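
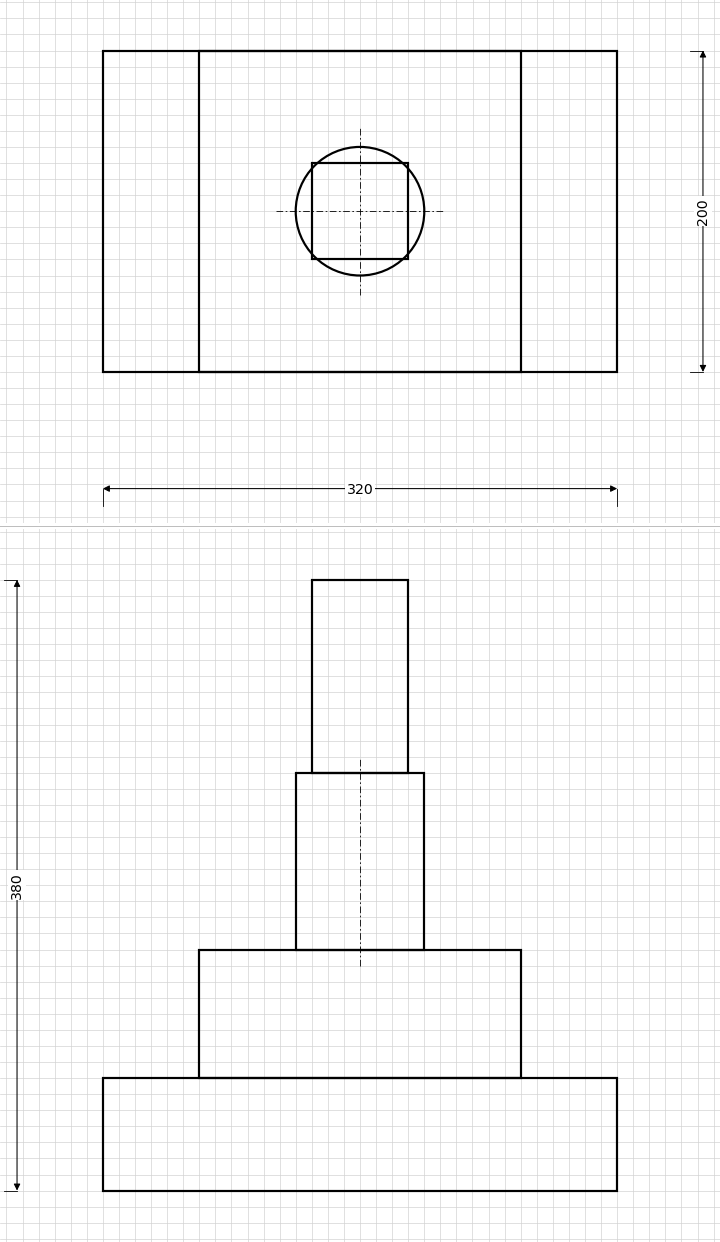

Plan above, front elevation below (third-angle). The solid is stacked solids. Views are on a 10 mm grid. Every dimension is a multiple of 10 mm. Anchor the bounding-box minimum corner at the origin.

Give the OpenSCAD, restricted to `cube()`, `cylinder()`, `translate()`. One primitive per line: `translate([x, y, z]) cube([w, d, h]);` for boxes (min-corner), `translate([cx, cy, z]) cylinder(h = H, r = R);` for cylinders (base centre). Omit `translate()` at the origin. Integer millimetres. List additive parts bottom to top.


cube([320, 200, 70]);
translate([60, 0, 70]) cube([200, 200, 80]);
translate([160, 100, 150]) cylinder(h = 110, r = 40);
translate([130, 70, 260]) cube([60, 60, 120]);


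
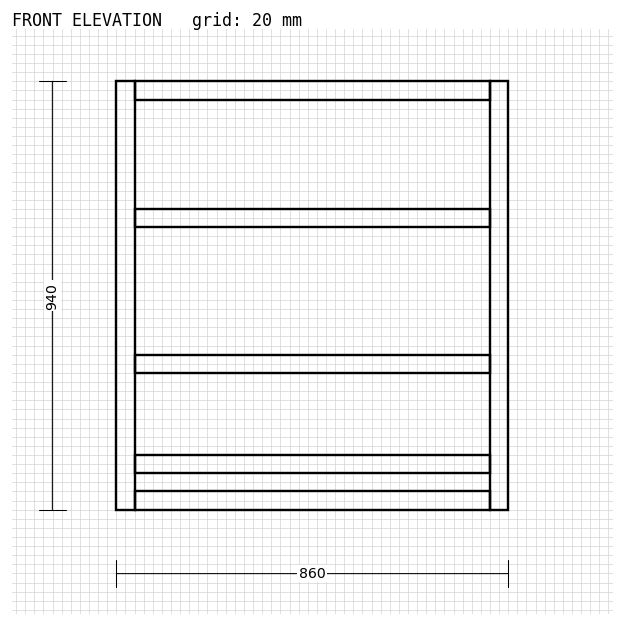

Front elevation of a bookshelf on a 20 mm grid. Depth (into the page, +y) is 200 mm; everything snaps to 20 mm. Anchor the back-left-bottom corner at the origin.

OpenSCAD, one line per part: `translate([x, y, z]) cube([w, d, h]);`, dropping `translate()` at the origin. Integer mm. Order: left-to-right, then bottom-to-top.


cube([40, 200, 940]);
translate([40, 0, 0]) cube([780, 200, 40]);
translate([40, 0, 80]) cube([780, 200, 40]);
translate([40, 0, 300]) cube([780, 200, 40]);
translate([40, 0, 620]) cube([780, 200, 40]);
translate([40, 0, 900]) cube([780, 200, 40]);
translate([820, 0, 0]) cube([40, 200, 940]);


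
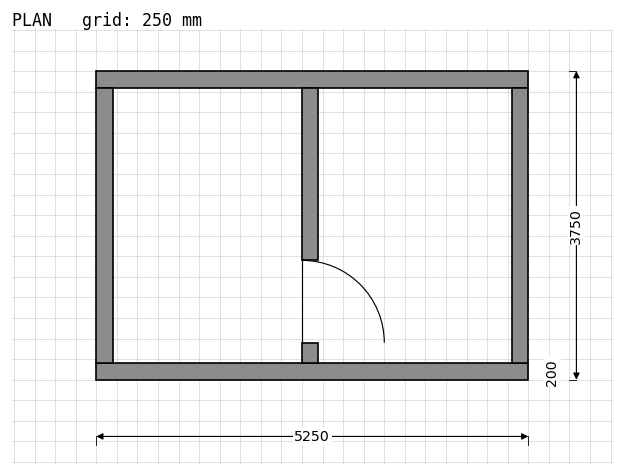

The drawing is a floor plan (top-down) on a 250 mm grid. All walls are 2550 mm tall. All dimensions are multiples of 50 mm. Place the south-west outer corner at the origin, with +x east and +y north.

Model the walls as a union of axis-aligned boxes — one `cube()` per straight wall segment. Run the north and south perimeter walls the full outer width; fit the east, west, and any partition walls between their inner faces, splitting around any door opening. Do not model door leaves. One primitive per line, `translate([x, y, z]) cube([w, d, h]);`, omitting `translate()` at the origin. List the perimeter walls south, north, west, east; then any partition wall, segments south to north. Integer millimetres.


cube([5250, 200, 2550]);
translate([0, 3550, 0]) cube([5250, 200, 2550]);
translate([0, 200, 0]) cube([200, 3350, 2550]);
translate([5050, 200, 0]) cube([200, 3350, 2550]);
translate([2500, 200, 0]) cube([200, 250, 2550]);
translate([2500, 1450, 0]) cube([200, 2100, 2550]);


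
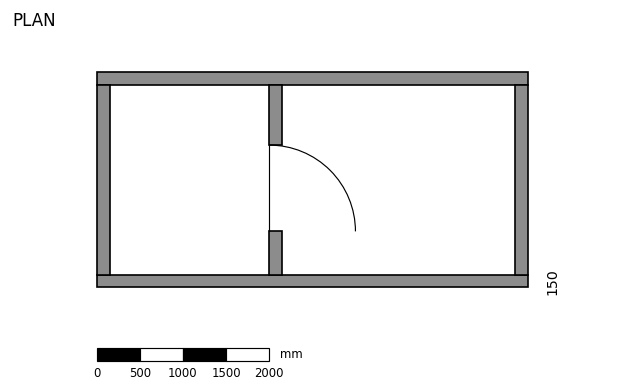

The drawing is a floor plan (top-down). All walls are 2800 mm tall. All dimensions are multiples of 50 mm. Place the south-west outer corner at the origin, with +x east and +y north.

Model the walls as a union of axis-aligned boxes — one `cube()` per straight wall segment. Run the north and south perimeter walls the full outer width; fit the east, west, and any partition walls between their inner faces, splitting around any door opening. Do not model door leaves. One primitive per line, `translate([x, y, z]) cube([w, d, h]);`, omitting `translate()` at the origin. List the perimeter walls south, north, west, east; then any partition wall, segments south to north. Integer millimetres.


cube([5000, 150, 2800]);
translate([0, 2350, 0]) cube([5000, 150, 2800]);
translate([0, 150, 0]) cube([150, 2200, 2800]);
translate([4850, 150, 0]) cube([150, 2200, 2800]);
translate([2000, 150, 0]) cube([150, 500, 2800]);
translate([2000, 1650, 0]) cube([150, 700, 2800]);


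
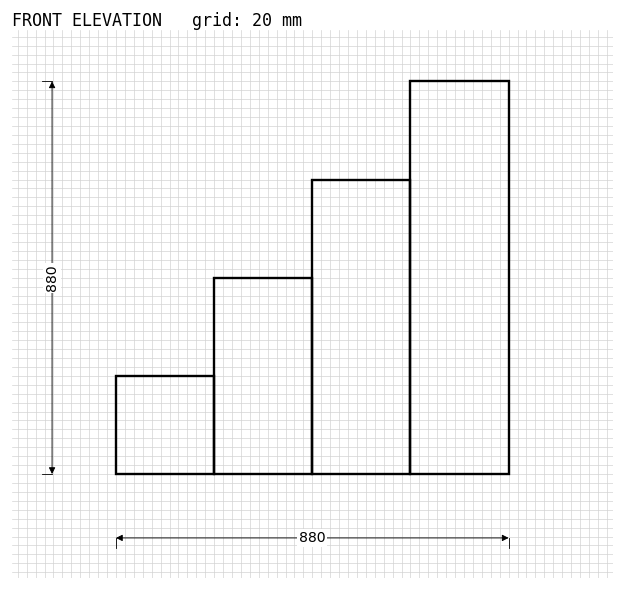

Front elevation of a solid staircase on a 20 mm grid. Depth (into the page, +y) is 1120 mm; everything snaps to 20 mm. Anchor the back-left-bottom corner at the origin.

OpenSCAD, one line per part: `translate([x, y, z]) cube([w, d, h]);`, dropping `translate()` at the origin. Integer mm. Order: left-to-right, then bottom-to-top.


cube([220, 1120, 220]);
translate([220, 0, 0]) cube([220, 1120, 440]);
translate([440, 0, 0]) cube([220, 1120, 660]);
translate([660, 0, 0]) cube([220, 1120, 880]);


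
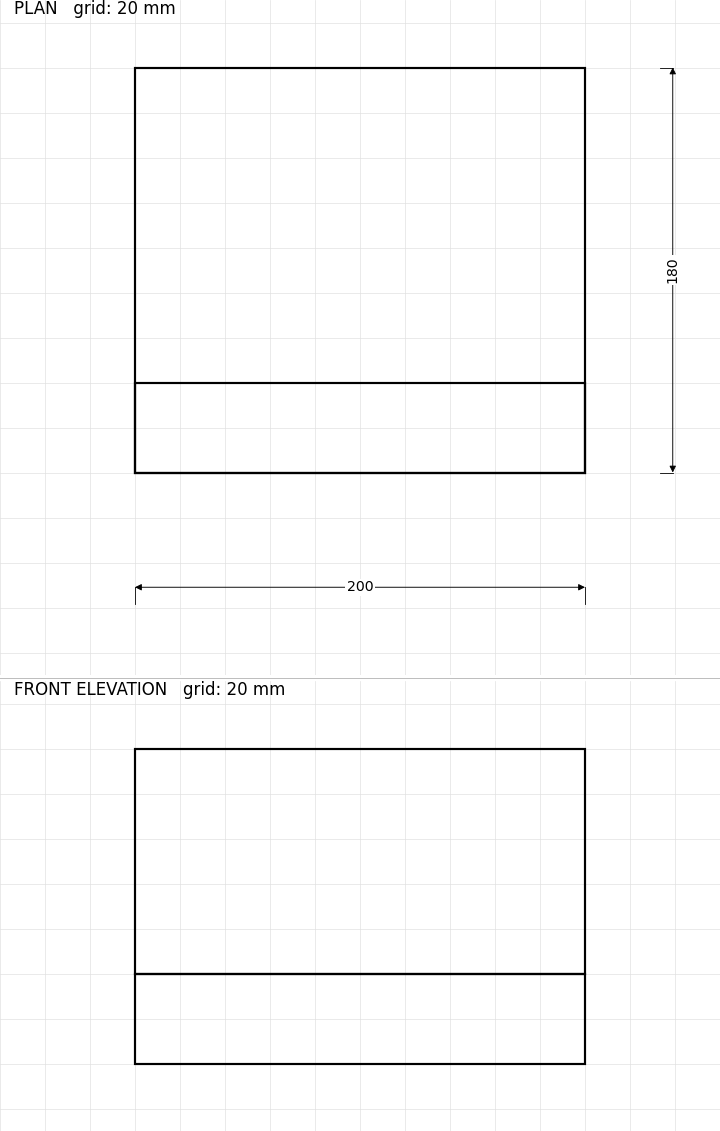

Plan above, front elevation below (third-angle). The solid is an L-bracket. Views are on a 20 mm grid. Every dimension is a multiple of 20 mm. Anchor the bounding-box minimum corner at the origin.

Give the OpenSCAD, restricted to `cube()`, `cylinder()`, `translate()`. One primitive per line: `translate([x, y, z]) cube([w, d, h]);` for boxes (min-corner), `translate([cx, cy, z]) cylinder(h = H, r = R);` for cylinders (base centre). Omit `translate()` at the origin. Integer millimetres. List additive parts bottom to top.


cube([200, 180, 40]);
translate([0, 0, 40]) cube([200, 40, 100]);


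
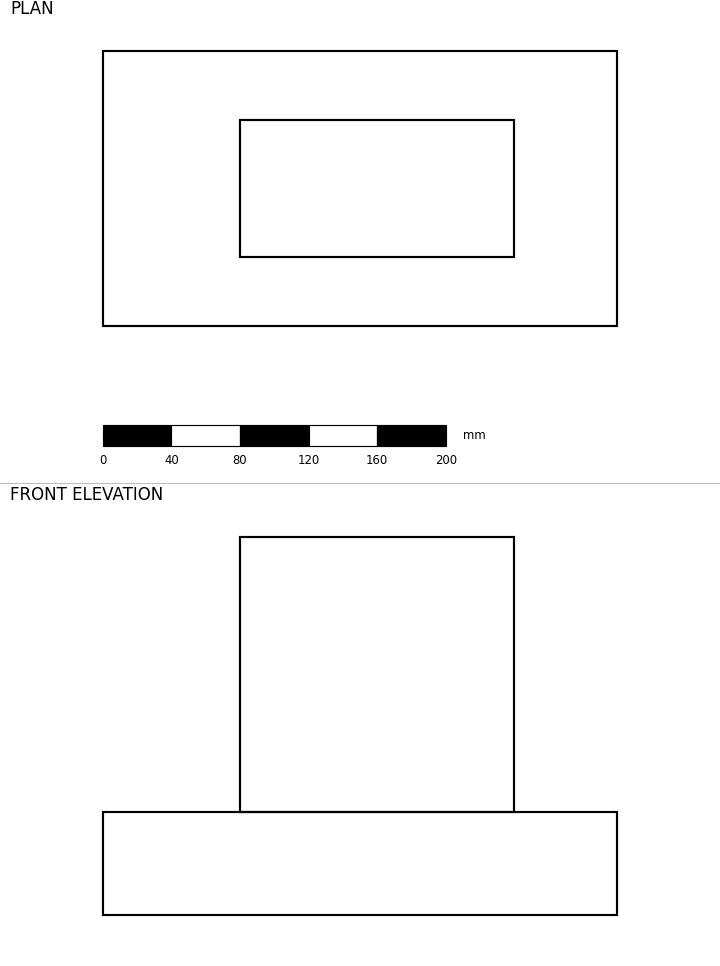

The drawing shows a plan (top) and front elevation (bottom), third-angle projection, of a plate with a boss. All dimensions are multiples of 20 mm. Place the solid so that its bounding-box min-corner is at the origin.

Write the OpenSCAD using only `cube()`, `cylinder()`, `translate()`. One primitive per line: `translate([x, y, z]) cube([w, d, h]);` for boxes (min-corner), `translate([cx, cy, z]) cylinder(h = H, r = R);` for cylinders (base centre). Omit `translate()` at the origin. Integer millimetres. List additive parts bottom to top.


cube([300, 160, 60]);
translate([80, 40, 60]) cube([160, 80, 160]);


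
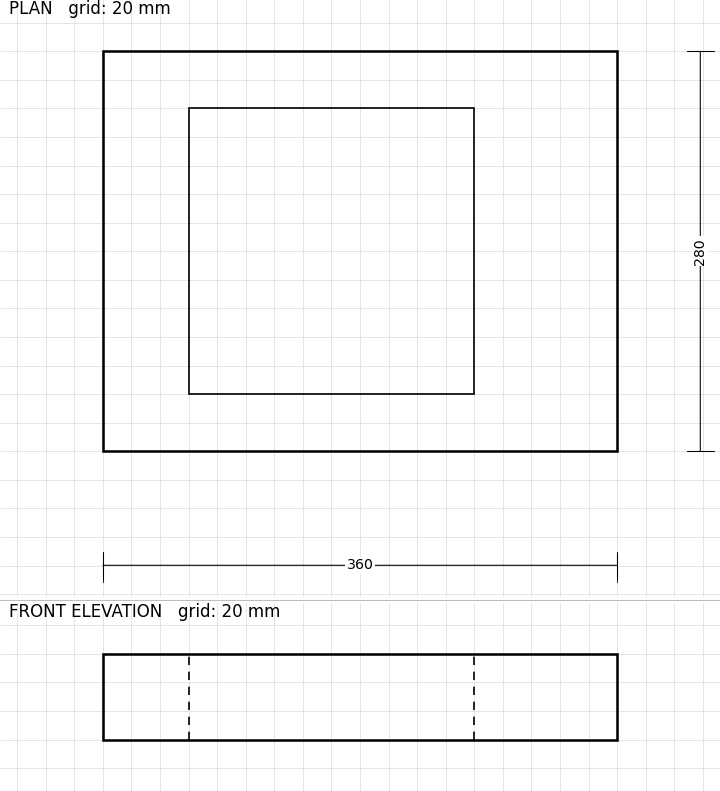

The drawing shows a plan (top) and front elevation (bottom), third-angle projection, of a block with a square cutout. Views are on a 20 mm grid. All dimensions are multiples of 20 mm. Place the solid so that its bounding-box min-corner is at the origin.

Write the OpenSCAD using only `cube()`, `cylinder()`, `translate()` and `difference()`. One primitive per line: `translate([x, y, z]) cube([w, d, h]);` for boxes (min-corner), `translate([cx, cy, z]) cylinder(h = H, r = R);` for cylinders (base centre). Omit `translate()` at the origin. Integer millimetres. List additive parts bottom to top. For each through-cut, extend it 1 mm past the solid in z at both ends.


difference() {
  cube([360, 280, 60]);
  translate([60, 40, -1]) cube([200, 200, 62]);
}


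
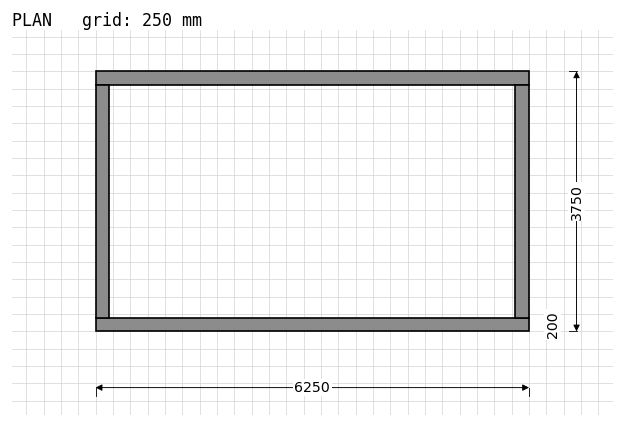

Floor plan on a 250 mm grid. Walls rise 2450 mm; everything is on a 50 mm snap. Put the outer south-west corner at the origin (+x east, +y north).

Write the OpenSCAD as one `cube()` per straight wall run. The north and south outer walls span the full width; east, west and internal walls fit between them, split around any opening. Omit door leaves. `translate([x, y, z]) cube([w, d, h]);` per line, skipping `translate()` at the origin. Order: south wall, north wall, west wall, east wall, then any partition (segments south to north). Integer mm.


cube([6250, 200, 2450]);
translate([0, 3550, 0]) cube([6250, 200, 2450]);
translate([0, 200, 0]) cube([200, 3350, 2450]);
translate([6050, 200, 0]) cube([200, 3350, 2450]);


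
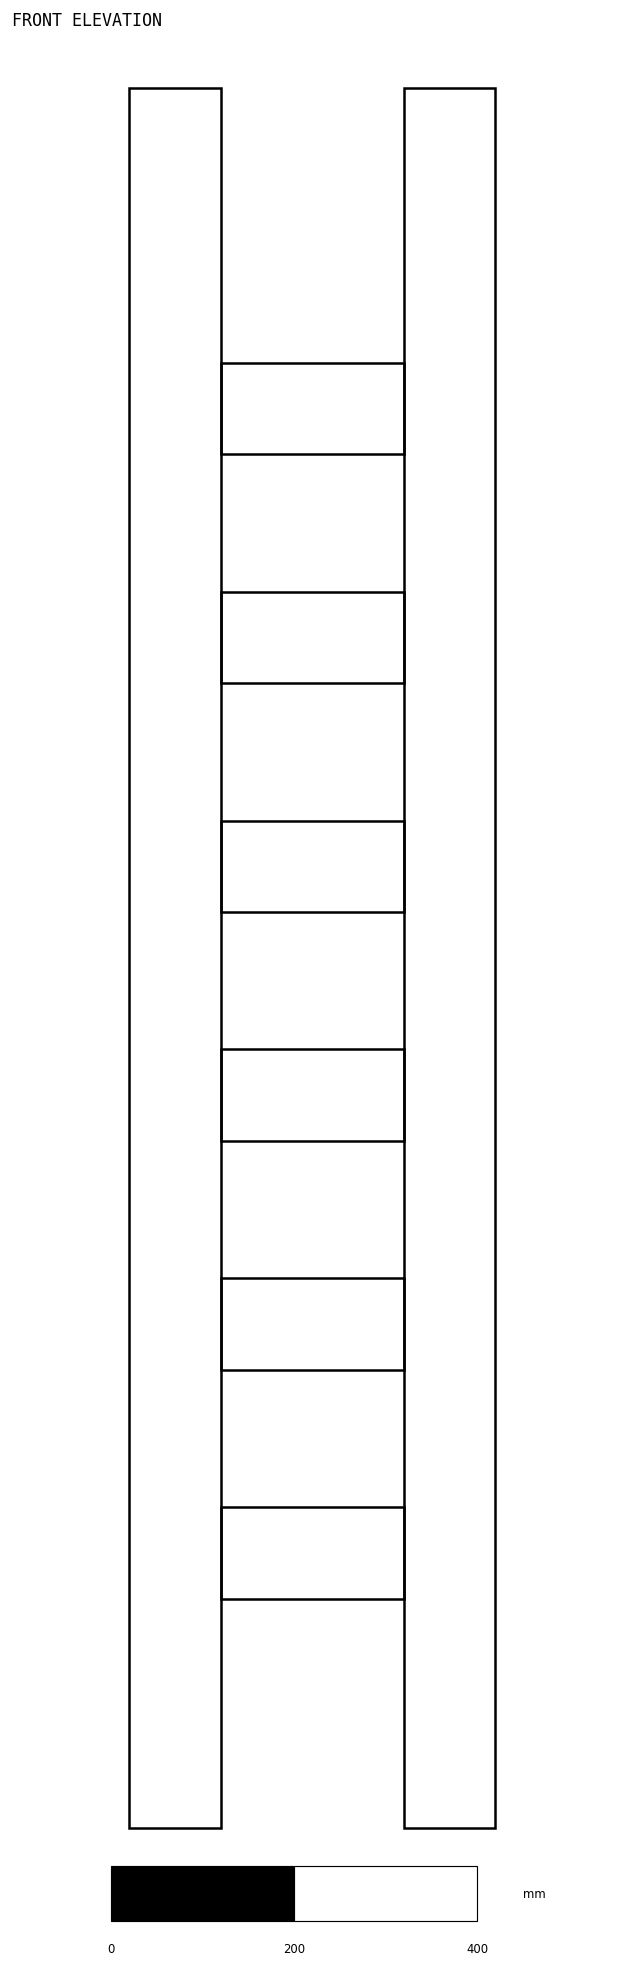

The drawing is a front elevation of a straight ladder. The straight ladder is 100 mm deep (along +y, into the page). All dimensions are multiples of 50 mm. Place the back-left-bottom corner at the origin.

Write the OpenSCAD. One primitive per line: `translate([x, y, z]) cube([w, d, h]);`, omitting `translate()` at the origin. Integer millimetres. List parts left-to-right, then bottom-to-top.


cube([100, 100, 1900]);
translate([100, 0, 250]) cube([200, 100, 100]);
translate([100, 0, 500]) cube([200, 100, 100]);
translate([100, 0, 750]) cube([200, 100, 100]);
translate([100, 0, 1000]) cube([200, 100, 100]);
translate([100, 0, 1250]) cube([200, 100, 100]);
translate([100, 0, 1500]) cube([200, 100, 100]);
translate([300, 0, 0]) cube([100, 100, 1900]);


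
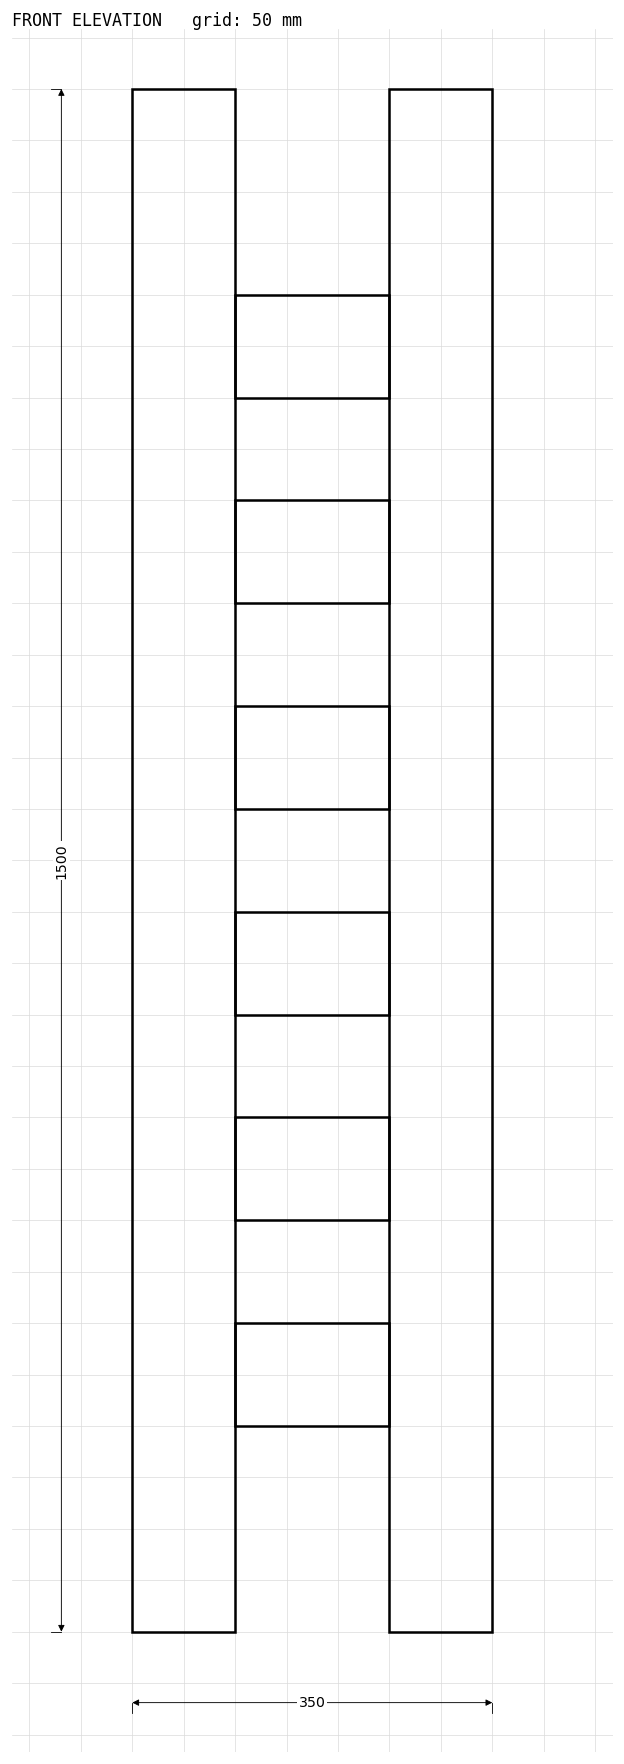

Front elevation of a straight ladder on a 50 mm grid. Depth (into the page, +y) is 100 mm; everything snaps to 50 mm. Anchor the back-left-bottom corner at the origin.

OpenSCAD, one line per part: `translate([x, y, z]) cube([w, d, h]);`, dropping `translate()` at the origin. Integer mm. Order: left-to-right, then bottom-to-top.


cube([100, 100, 1500]);
translate([100, 0, 200]) cube([150, 100, 100]);
translate([100, 0, 400]) cube([150, 100, 100]);
translate([100, 0, 600]) cube([150, 100, 100]);
translate([100, 0, 800]) cube([150, 100, 100]);
translate([100, 0, 1000]) cube([150, 100, 100]);
translate([100, 0, 1200]) cube([150, 100, 100]);
translate([250, 0, 0]) cube([100, 100, 1500]);


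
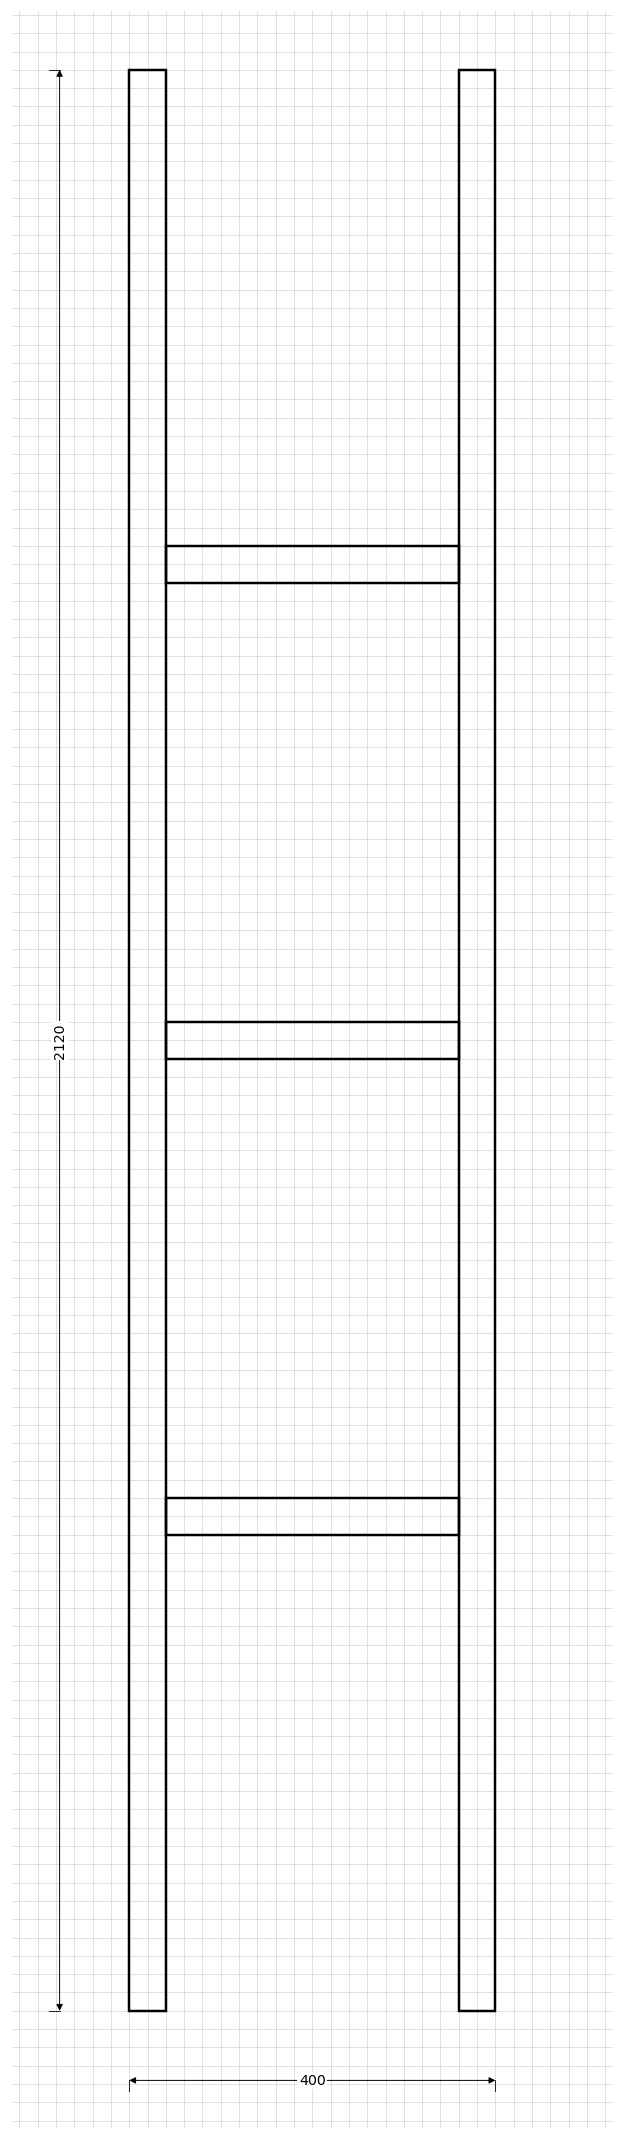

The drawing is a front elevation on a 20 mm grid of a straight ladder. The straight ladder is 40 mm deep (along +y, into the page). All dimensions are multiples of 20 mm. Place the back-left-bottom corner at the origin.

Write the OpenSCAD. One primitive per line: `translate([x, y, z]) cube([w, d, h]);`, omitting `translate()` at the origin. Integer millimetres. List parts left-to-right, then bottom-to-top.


cube([40, 40, 2120]);
translate([40, 0, 520]) cube([320, 40, 40]);
translate([40, 0, 1040]) cube([320, 40, 40]);
translate([40, 0, 1560]) cube([320, 40, 40]);
translate([360, 0, 0]) cube([40, 40, 2120]);


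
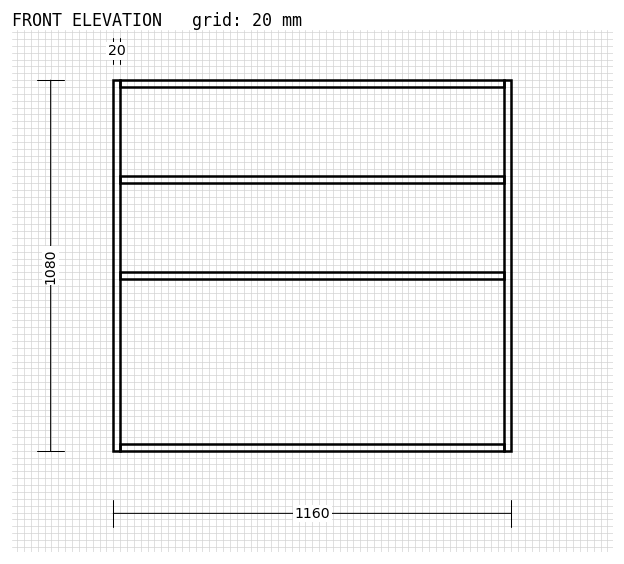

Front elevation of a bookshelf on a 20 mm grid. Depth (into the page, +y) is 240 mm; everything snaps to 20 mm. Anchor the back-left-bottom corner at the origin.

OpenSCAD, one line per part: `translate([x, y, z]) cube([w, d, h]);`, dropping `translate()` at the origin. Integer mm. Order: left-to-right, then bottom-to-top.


cube([20, 240, 1080]);
translate([20, 0, 0]) cube([1120, 240, 20]);
translate([20, 0, 500]) cube([1120, 240, 20]);
translate([20, 0, 780]) cube([1120, 240, 20]);
translate([20, 0, 1060]) cube([1120, 240, 20]);
translate([1140, 0, 0]) cube([20, 240, 1080]);


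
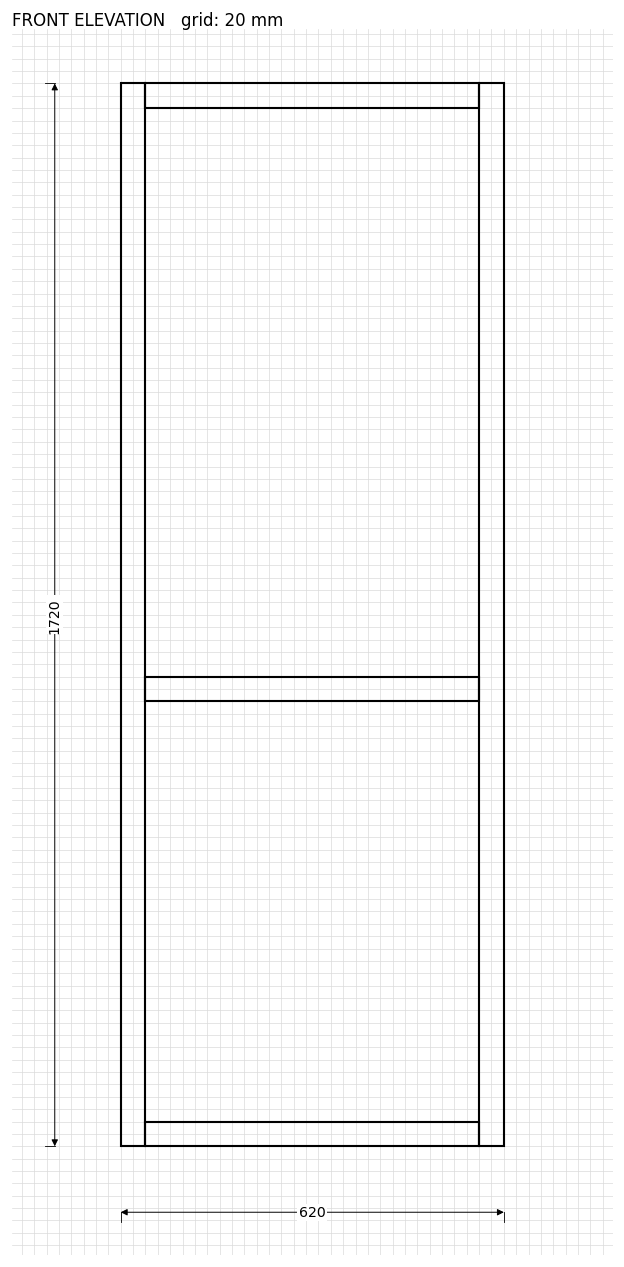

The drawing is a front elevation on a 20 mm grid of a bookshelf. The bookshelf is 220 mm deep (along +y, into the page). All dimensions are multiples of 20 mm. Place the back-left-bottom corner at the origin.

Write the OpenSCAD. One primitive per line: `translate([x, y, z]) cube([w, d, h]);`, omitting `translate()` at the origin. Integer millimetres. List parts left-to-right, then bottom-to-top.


cube([40, 220, 1720]);
translate([40, 0, 0]) cube([540, 220, 40]);
translate([40, 0, 720]) cube([540, 220, 40]);
translate([40, 0, 1680]) cube([540, 220, 40]);
translate([580, 0, 0]) cube([40, 220, 1720]);


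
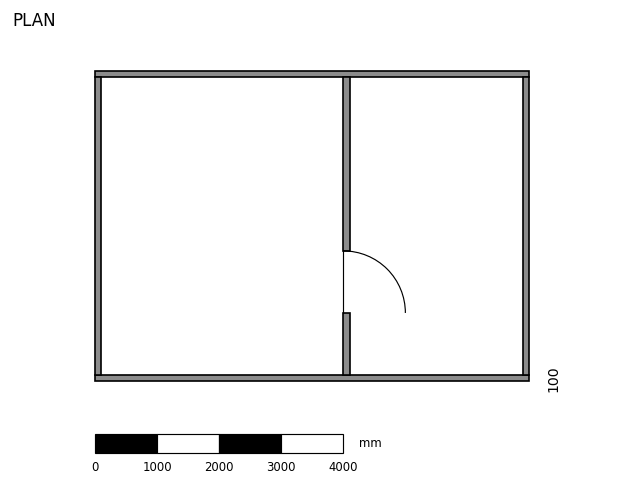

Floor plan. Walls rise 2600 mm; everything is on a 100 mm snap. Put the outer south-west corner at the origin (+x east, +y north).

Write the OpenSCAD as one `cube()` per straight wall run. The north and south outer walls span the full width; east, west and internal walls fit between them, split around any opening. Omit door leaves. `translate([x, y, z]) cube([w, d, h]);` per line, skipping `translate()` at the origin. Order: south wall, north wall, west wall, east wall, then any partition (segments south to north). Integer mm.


cube([7000, 100, 2600]);
translate([0, 4900, 0]) cube([7000, 100, 2600]);
translate([0, 100, 0]) cube([100, 4800, 2600]);
translate([6900, 100, 0]) cube([100, 4800, 2600]);
translate([4000, 100, 0]) cube([100, 1000, 2600]);
translate([4000, 2100, 0]) cube([100, 2800, 2600]);


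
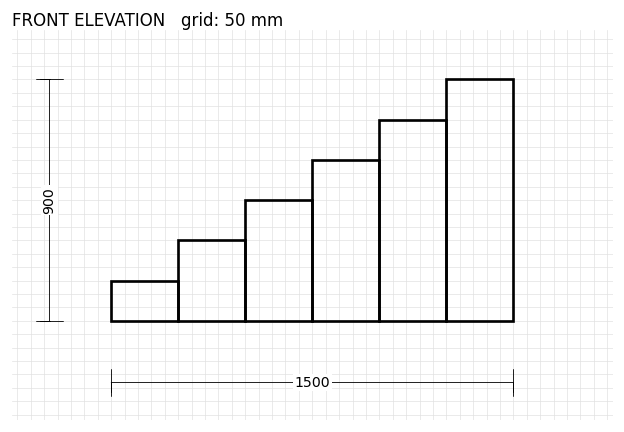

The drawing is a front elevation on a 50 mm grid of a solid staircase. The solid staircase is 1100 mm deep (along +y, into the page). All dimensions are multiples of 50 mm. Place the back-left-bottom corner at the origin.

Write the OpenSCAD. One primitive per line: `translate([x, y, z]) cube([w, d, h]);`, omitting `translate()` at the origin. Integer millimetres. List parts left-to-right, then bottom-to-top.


cube([250, 1100, 150]);
translate([250, 0, 0]) cube([250, 1100, 300]);
translate([500, 0, 0]) cube([250, 1100, 450]);
translate([750, 0, 0]) cube([250, 1100, 600]);
translate([1000, 0, 0]) cube([250, 1100, 750]);
translate([1250, 0, 0]) cube([250, 1100, 900]);


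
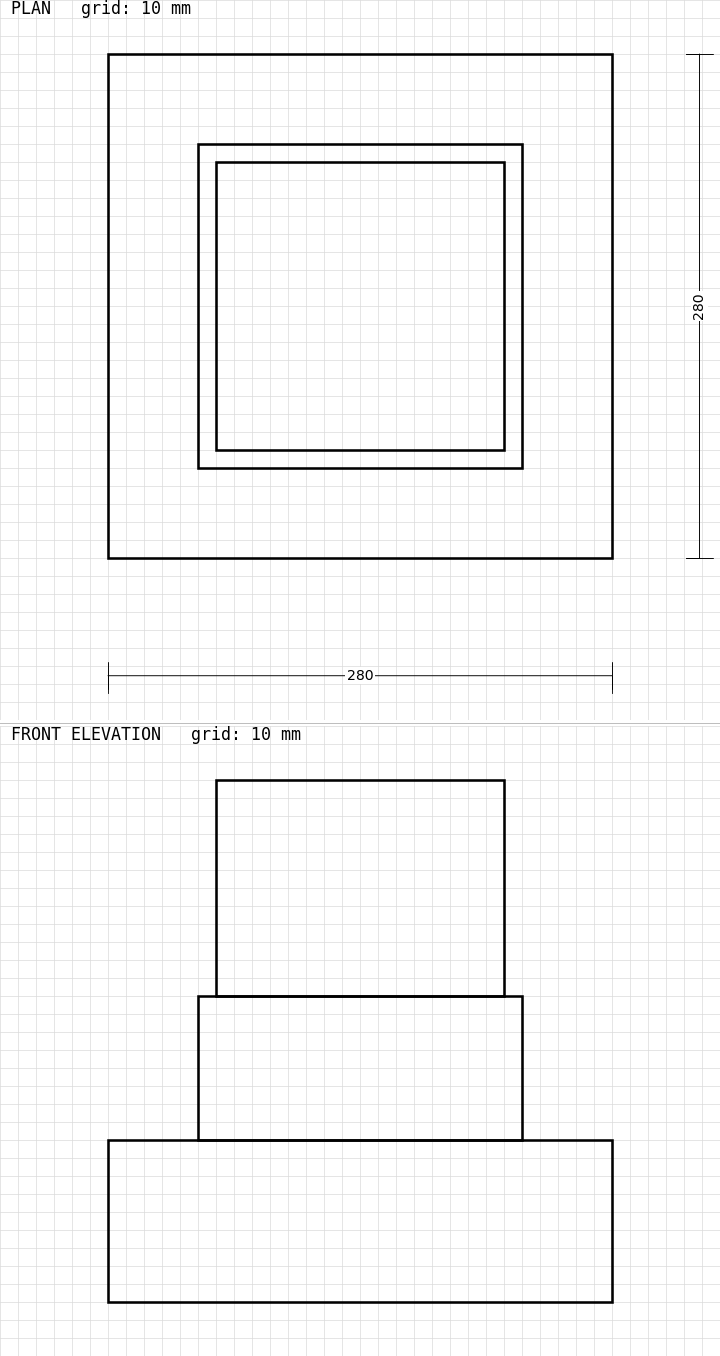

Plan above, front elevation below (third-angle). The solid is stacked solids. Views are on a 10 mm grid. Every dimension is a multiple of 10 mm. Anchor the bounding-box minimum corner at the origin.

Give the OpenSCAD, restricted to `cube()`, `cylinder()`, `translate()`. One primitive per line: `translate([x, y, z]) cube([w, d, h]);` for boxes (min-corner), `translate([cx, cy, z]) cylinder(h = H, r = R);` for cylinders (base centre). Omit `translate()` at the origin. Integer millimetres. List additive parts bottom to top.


cube([280, 280, 90]);
translate([50, 50, 90]) cube([180, 180, 80]);
translate([60, 60, 170]) cube([160, 160, 120]);


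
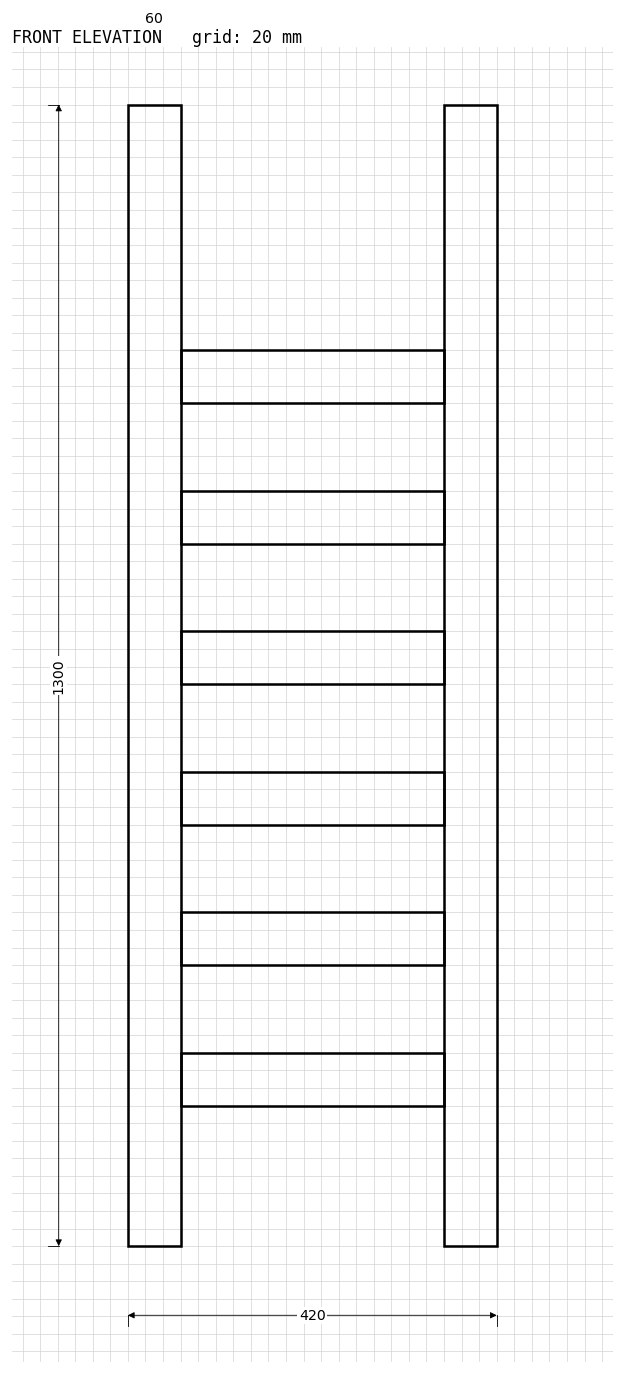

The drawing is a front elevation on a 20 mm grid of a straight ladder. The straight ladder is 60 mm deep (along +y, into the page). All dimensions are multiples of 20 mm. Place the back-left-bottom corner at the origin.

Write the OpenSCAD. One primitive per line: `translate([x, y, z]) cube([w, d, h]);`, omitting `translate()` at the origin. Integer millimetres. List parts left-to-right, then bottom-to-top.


cube([60, 60, 1300]);
translate([60, 0, 160]) cube([300, 60, 60]);
translate([60, 0, 320]) cube([300, 60, 60]);
translate([60, 0, 480]) cube([300, 60, 60]);
translate([60, 0, 640]) cube([300, 60, 60]);
translate([60, 0, 800]) cube([300, 60, 60]);
translate([60, 0, 960]) cube([300, 60, 60]);
translate([360, 0, 0]) cube([60, 60, 1300]);


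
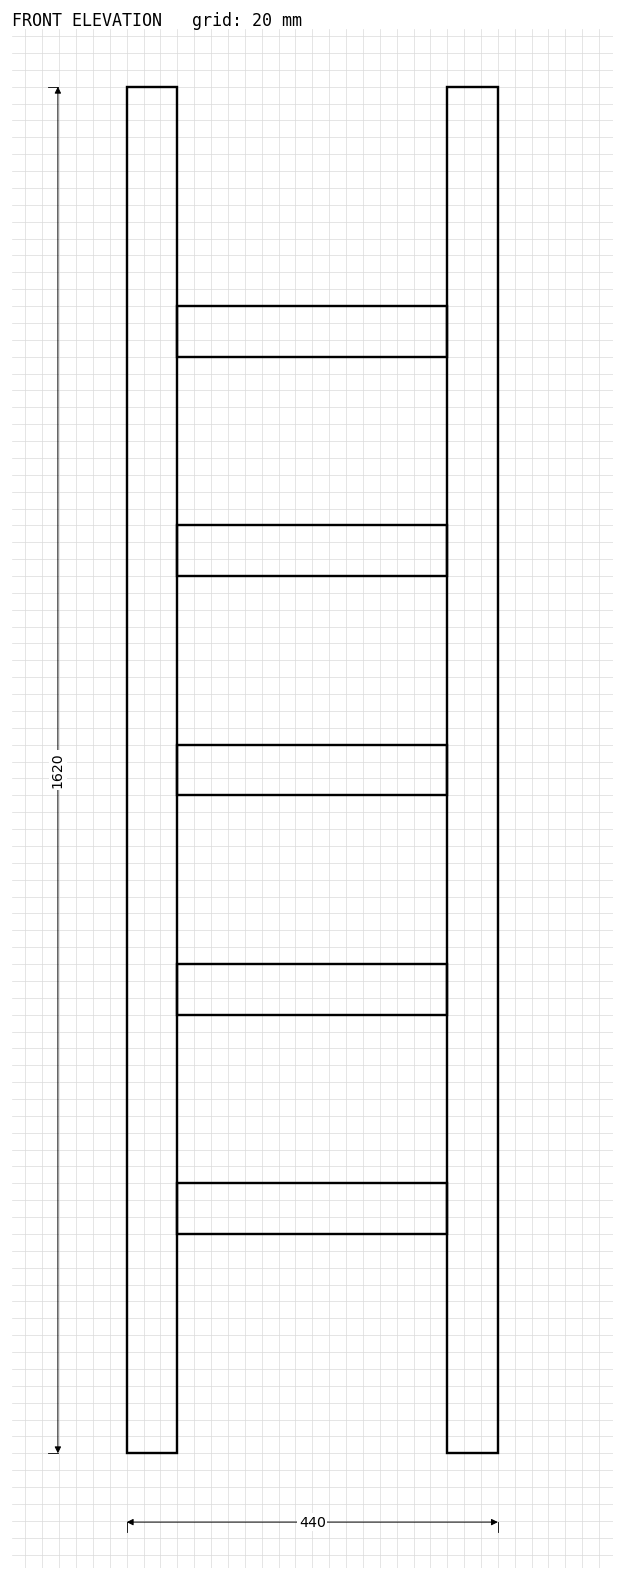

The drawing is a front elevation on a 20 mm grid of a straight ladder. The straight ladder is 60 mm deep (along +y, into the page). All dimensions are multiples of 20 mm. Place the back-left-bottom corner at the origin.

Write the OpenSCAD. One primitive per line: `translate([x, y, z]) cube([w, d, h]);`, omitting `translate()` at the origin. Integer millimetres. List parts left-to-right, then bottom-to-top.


cube([60, 60, 1620]);
translate([60, 0, 260]) cube([320, 60, 60]);
translate([60, 0, 520]) cube([320, 60, 60]);
translate([60, 0, 780]) cube([320, 60, 60]);
translate([60, 0, 1040]) cube([320, 60, 60]);
translate([60, 0, 1300]) cube([320, 60, 60]);
translate([380, 0, 0]) cube([60, 60, 1620]);


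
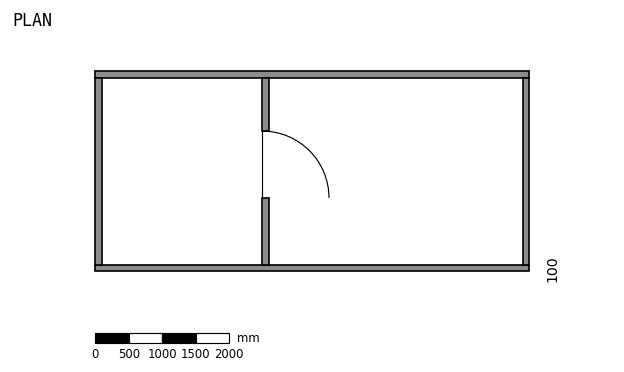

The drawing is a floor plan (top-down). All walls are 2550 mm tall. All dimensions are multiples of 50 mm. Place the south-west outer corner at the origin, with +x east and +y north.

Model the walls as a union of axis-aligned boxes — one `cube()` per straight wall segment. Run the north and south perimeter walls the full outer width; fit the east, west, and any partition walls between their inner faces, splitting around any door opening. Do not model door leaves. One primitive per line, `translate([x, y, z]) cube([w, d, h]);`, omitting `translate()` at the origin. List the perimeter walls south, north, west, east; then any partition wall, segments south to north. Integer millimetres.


cube([6500, 100, 2550]);
translate([0, 2900, 0]) cube([6500, 100, 2550]);
translate([0, 100, 0]) cube([100, 2800, 2550]);
translate([6400, 100, 0]) cube([100, 2800, 2550]);
translate([2500, 100, 0]) cube([100, 1000, 2550]);
translate([2500, 2100, 0]) cube([100, 800, 2550]);


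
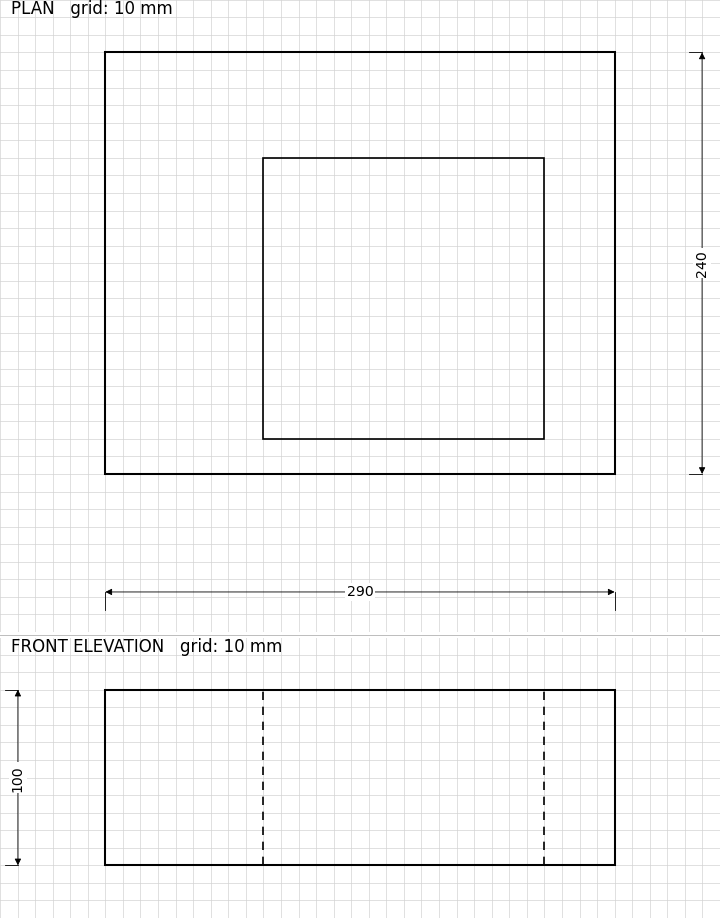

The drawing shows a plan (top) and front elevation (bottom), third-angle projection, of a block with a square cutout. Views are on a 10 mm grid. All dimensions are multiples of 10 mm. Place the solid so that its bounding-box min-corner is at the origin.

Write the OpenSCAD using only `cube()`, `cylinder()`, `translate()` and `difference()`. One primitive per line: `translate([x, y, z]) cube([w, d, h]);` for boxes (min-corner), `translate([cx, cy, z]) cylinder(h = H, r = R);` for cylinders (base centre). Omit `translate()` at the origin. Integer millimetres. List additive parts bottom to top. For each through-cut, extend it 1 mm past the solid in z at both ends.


difference() {
  cube([290, 240, 100]);
  translate([90, 20, -1]) cube([160, 160, 102]);
}


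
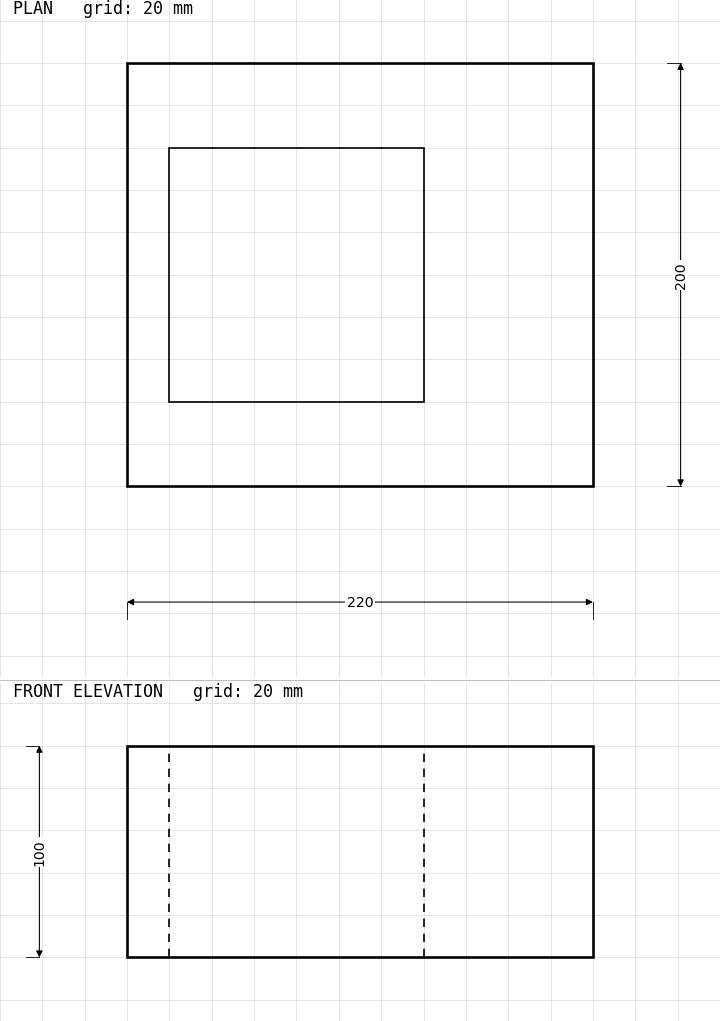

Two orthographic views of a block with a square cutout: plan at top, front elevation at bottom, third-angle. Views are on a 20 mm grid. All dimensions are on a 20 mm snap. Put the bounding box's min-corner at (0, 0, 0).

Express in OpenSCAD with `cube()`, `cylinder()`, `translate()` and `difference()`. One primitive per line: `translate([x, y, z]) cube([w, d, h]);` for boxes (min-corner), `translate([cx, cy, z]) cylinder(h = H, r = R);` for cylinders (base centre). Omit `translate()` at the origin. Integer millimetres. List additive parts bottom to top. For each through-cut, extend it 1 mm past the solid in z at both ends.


difference() {
  cube([220, 200, 100]);
  translate([20, 40, -1]) cube([120, 120, 102]);
}


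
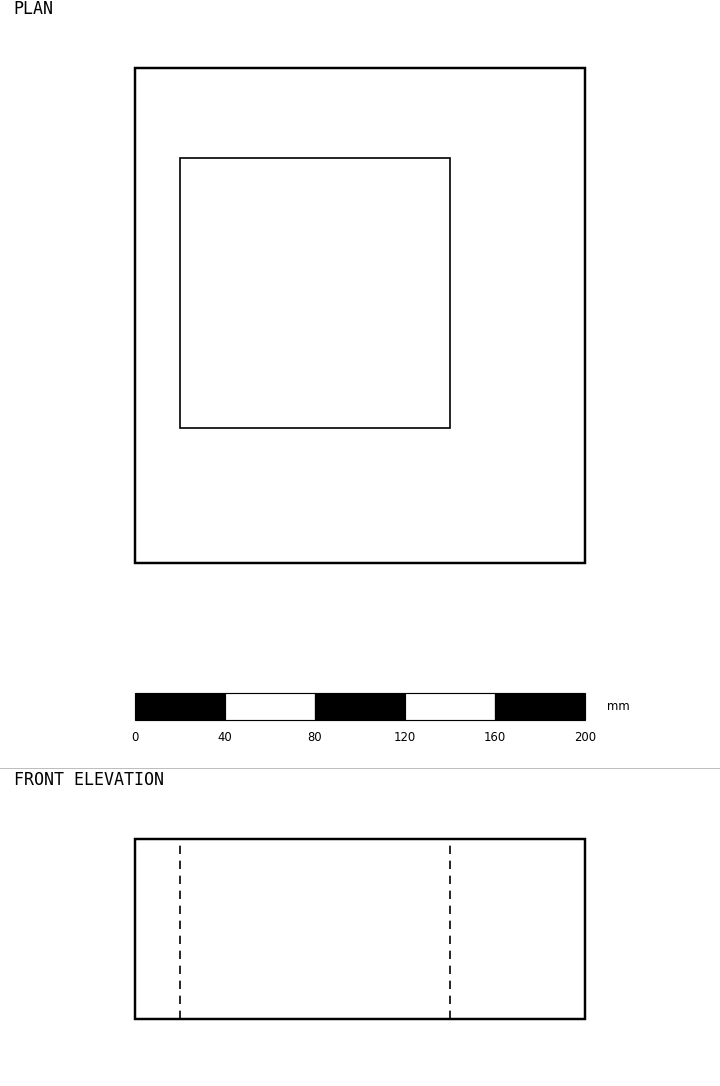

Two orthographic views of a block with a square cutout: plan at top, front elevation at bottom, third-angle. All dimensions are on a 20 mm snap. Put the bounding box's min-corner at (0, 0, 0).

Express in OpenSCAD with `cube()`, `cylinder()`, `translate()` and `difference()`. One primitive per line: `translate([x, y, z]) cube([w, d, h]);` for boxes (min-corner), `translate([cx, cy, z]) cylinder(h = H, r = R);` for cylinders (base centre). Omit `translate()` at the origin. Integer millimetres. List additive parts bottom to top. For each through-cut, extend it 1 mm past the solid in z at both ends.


difference() {
  cube([200, 220, 80]);
  translate([20, 60, -1]) cube([120, 120, 82]);
}


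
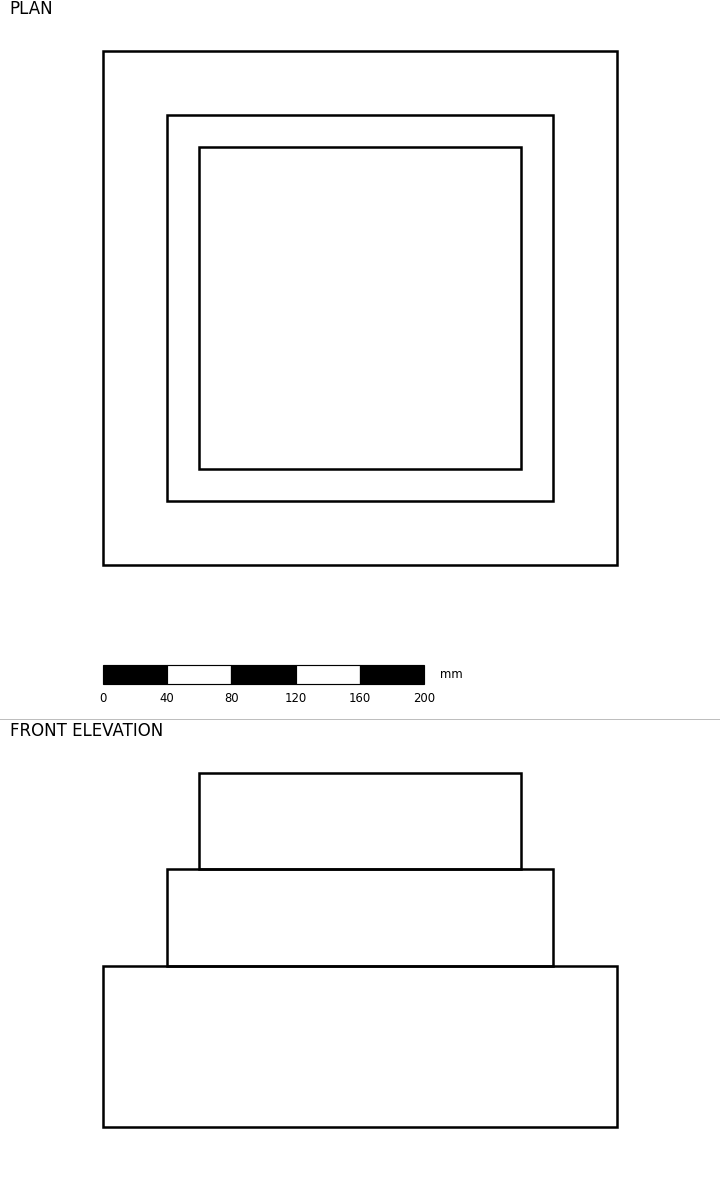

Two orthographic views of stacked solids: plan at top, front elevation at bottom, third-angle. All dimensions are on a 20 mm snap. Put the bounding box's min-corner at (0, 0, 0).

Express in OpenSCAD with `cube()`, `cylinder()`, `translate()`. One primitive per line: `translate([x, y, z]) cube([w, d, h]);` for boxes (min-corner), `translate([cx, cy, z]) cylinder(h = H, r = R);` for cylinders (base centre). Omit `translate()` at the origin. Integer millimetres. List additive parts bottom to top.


cube([320, 320, 100]);
translate([40, 40, 100]) cube([240, 240, 60]);
translate([60, 60, 160]) cube([200, 200, 60]);


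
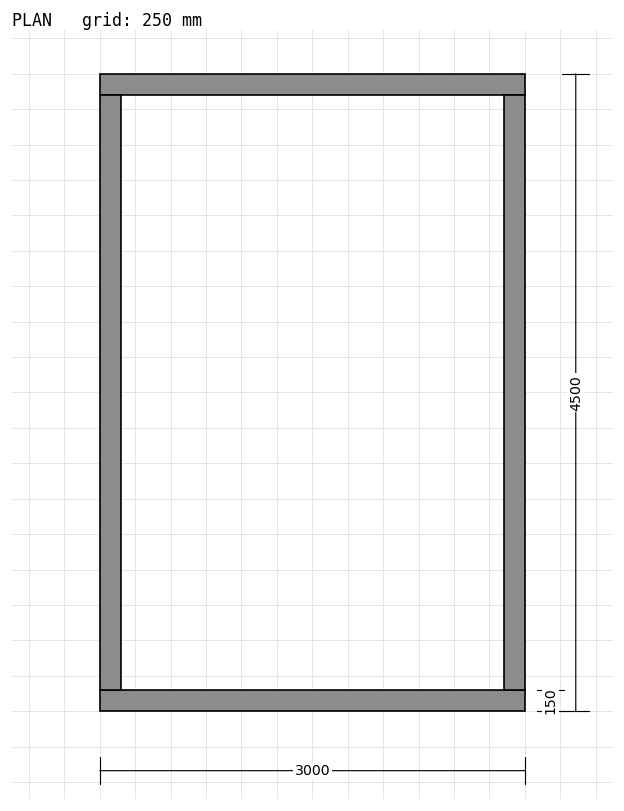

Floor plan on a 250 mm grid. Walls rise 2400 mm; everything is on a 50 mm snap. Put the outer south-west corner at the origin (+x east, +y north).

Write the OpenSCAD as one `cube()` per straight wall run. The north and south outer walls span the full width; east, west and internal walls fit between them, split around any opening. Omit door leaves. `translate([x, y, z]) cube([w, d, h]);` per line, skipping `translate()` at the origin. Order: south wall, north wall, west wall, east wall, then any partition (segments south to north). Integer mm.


cube([3000, 150, 2400]);
translate([0, 4350, 0]) cube([3000, 150, 2400]);
translate([0, 150, 0]) cube([150, 4200, 2400]);
translate([2850, 150, 0]) cube([150, 4200, 2400]);


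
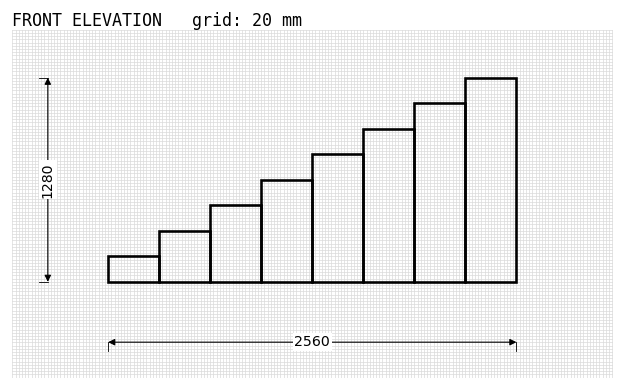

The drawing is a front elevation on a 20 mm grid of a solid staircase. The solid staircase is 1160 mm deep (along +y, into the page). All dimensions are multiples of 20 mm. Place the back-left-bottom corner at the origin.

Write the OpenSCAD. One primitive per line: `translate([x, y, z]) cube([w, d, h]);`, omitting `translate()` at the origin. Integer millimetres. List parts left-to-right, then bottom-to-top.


cube([320, 1160, 160]);
translate([320, 0, 0]) cube([320, 1160, 320]);
translate([640, 0, 0]) cube([320, 1160, 480]);
translate([960, 0, 0]) cube([320, 1160, 640]);
translate([1280, 0, 0]) cube([320, 1160, 800]);
translate([1600, 0, 0]) cube([320, 1160, 960]);
translate([1920, 0, 0]) cube([320, 1160, 1120]);
translate([2240, 0, 0]) cube([320, 1160, 1280]);


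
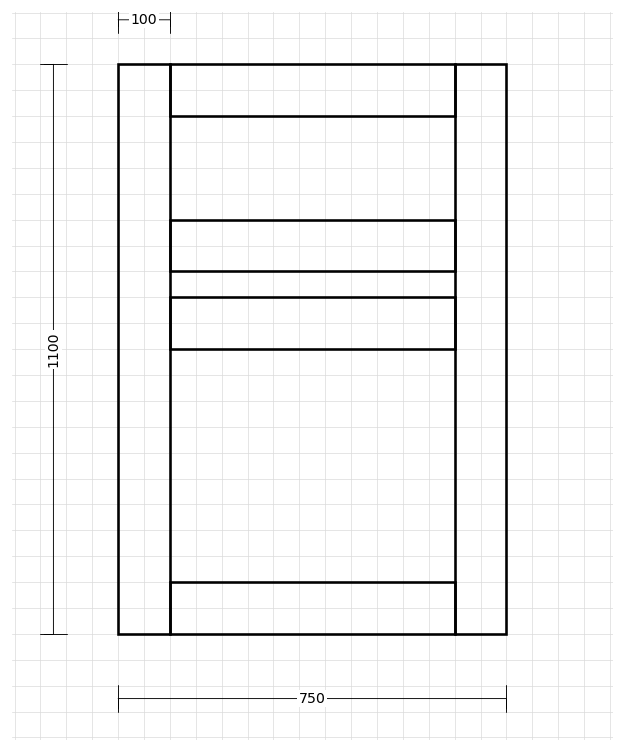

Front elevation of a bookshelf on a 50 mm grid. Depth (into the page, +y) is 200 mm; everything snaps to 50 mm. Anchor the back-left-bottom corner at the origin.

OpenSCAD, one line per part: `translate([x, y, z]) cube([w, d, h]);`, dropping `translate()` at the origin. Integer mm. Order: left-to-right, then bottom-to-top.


cube([100, 200, 1100]);
translate([100, 0, 0]) cube([550, 200, 100]);
translate([100, 0, 550]) cube([550, 200, 100]);
translate([100, 0, 700]) cube([550, 200, 100]);
translate([100, 0, 1000]) cube([550, 200, 100]);
translate([650, 0, 0]) cube([100, 200, 1100]);


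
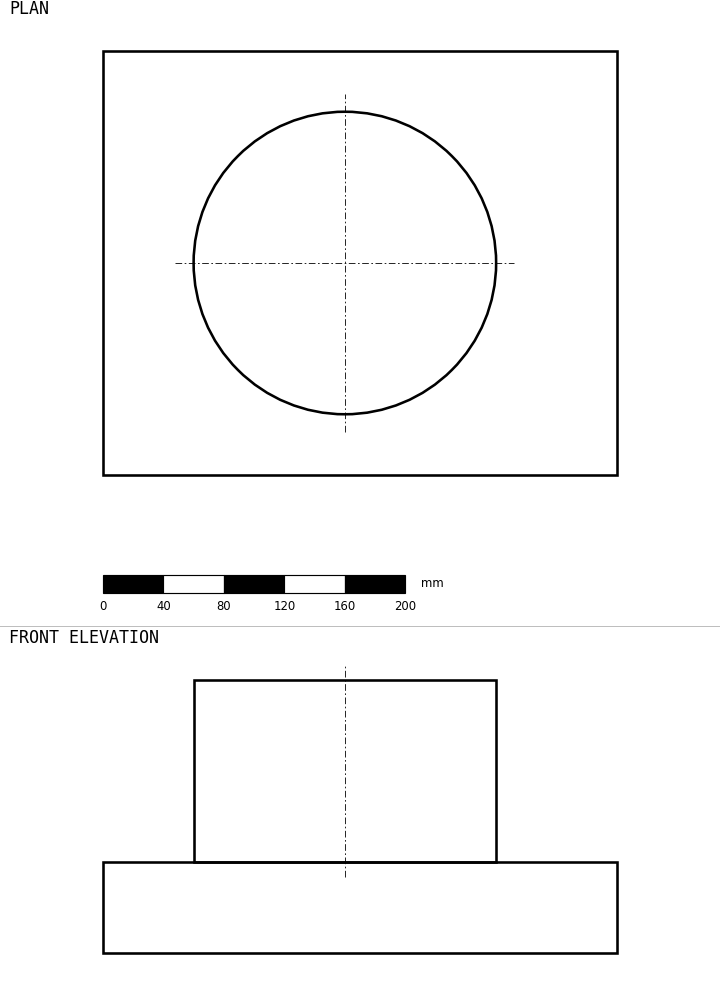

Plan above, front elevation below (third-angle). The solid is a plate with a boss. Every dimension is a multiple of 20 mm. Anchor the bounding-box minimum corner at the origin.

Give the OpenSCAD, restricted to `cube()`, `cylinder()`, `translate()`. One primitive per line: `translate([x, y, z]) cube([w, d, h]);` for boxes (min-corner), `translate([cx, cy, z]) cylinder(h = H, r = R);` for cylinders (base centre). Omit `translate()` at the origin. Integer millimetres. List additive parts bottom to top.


cube([340, 280, 60]);
translate([160, 140, 60]) cylinder(h = 120, r = 100);


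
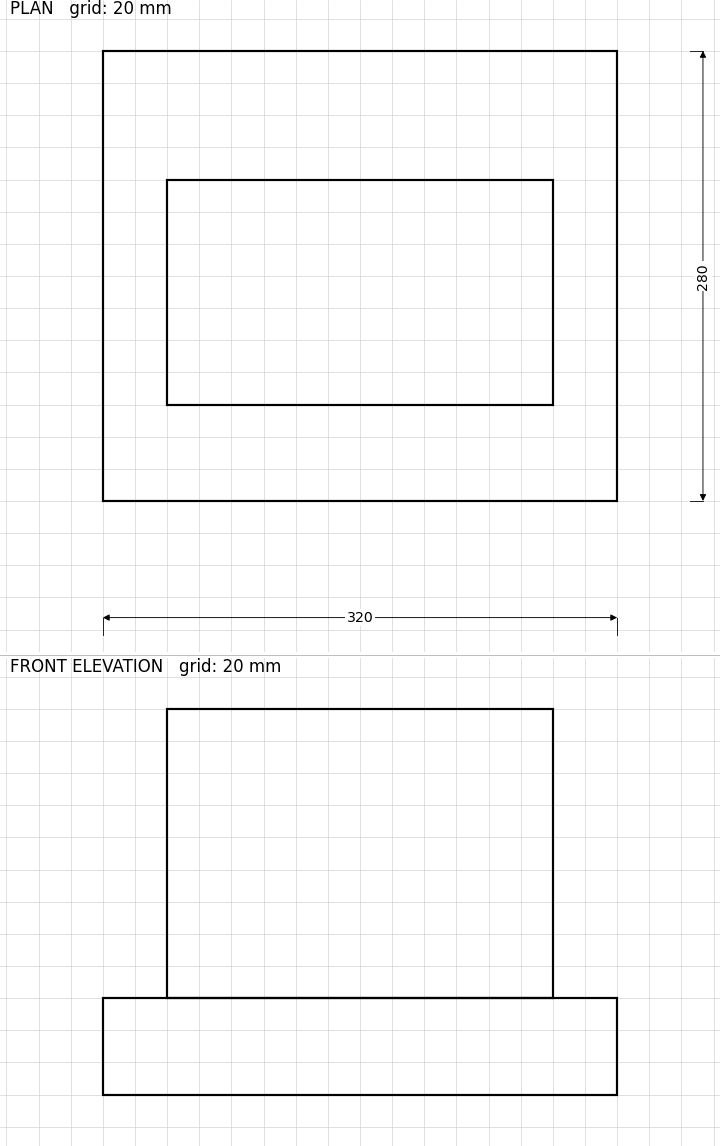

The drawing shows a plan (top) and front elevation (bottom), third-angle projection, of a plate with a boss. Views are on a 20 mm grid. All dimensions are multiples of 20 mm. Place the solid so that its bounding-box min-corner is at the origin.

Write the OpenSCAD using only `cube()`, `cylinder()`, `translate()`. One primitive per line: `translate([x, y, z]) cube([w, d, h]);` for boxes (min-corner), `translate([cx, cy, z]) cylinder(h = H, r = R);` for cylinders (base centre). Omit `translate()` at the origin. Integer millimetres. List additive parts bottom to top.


cube([320, 280, 60]);
translate([40, 60, 60]) cube([240, 140, 180]);


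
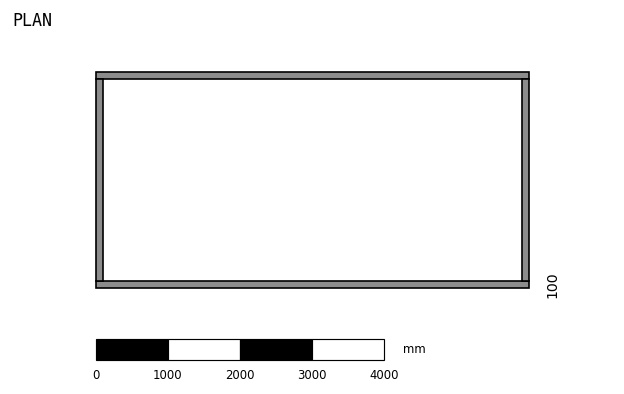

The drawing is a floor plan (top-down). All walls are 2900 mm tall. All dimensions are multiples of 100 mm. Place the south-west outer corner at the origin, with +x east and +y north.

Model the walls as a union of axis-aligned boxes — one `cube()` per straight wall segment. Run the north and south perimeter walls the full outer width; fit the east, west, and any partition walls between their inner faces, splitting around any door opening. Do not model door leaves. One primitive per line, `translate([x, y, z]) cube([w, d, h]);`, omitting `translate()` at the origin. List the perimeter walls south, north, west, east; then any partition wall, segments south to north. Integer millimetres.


cube([6000, 100, 2900]);
translate([0, 2900, 0]) cube([6000, 100, 2900]);
translate([0, 100, 0]) cube([100, 2800, 2900]);
translate([5900, 100, 0]) cube([100, 2800, 2900]);


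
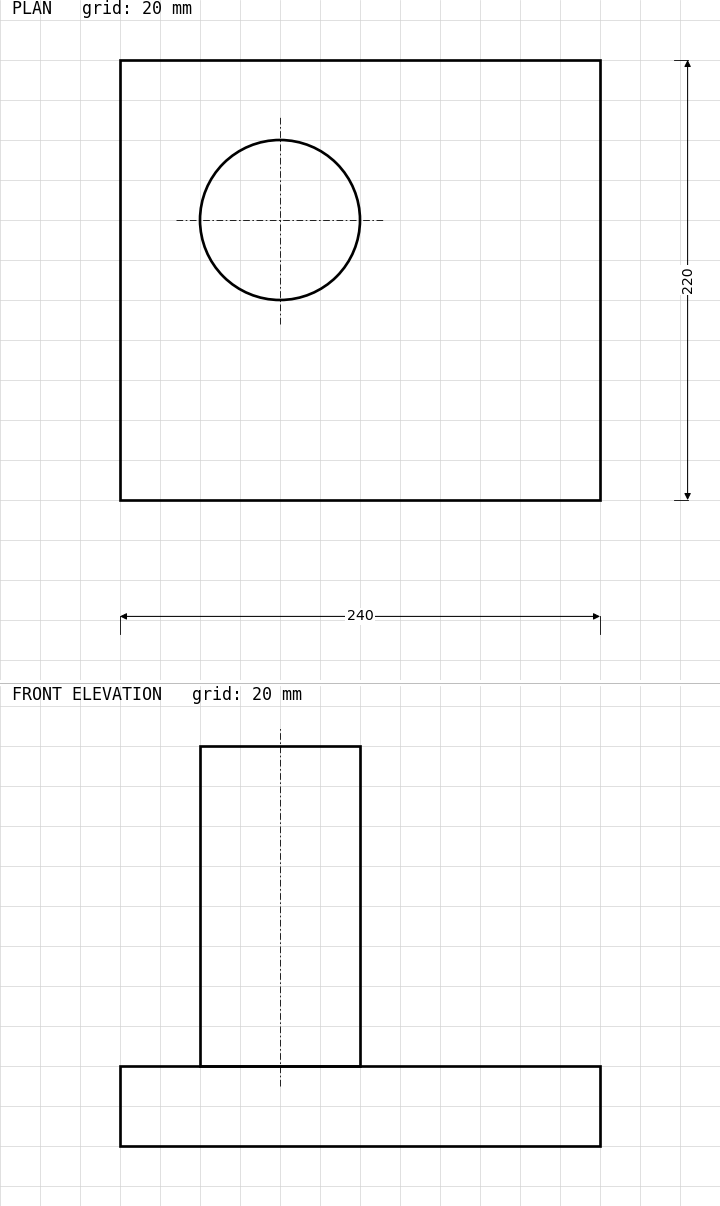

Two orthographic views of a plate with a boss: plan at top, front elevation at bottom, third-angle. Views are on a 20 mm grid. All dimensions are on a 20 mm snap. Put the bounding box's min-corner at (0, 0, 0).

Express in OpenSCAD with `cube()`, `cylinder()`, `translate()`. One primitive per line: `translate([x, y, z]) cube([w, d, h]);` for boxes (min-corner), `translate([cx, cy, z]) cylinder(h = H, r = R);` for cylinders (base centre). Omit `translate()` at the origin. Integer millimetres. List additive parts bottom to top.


cube([240, 220, 40]);
translate([80, 140, 40]) cylinder(h = 160, r = 40);


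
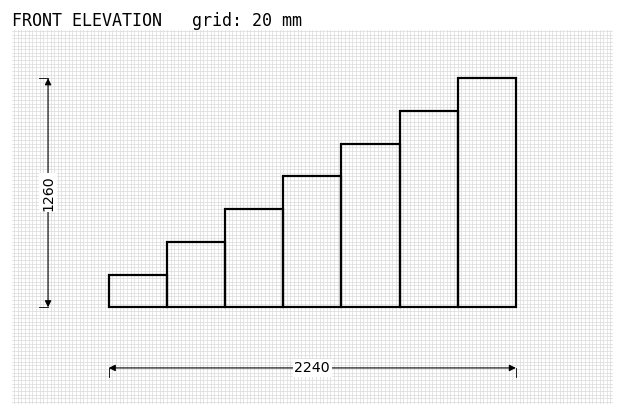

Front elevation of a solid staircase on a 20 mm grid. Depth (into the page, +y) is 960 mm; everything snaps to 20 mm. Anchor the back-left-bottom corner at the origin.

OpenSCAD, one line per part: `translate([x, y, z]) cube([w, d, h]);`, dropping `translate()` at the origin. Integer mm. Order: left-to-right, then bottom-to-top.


cube([320, 960, 180]);
translate([320, 0, 0]) cube([320, 960, 360]);
translate([640, 0, 0]) cube([320, 960, 540]);
translate([960, 0, 0]) cube([320, 960, 720]);
translate([1280, 0, 0]) cube([320, 960, 900]);
translate([1600, 0, 0]) cube([320, 960, 1080]);
translate([1920, 0, 0]) cube([320, 960, 1260]);


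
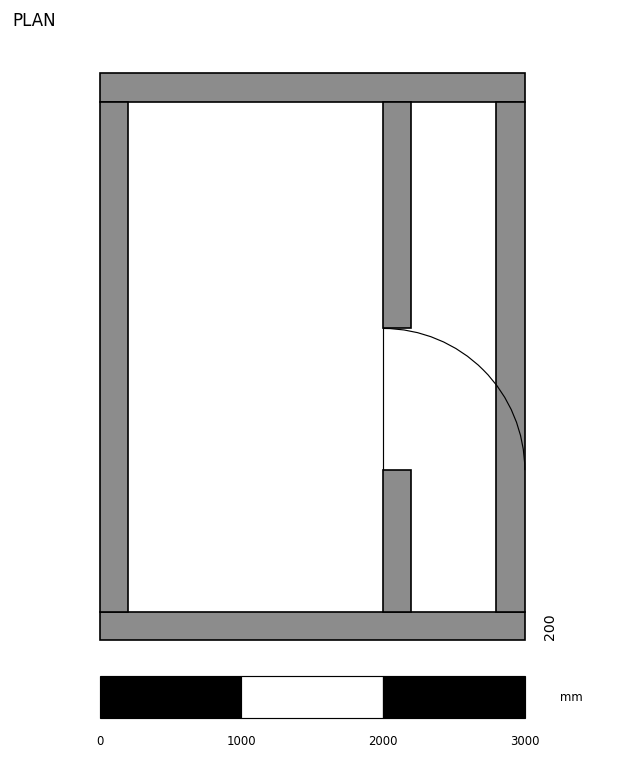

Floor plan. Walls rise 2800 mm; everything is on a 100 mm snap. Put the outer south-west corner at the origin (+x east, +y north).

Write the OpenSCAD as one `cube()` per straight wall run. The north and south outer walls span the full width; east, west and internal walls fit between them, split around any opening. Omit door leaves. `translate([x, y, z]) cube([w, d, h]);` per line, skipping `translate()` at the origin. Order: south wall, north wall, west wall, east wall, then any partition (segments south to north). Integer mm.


cube([3000, 200, 2800]);
translate([0, 3800, 0]) cube([3000, 200, 2800]);
translate([0, 200, 0]) cube([200, 3600, 2800]);
translate([2800, 200, 0]) cube([200, 3600, 2800]);
translate([2000, 200, 0]) cube([200, 1000, 2800]);
translate([2000, 2200, 0]) cube([200, 1600, 2800]);


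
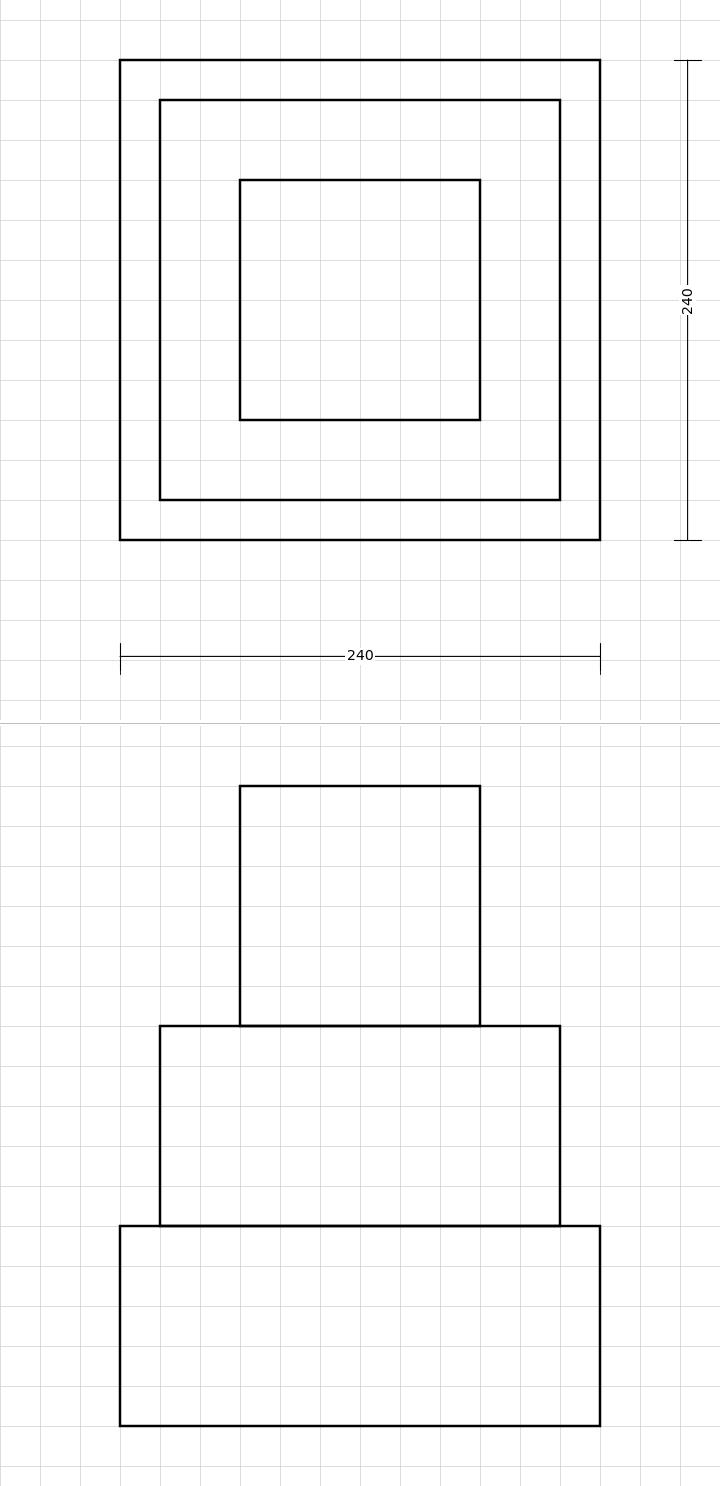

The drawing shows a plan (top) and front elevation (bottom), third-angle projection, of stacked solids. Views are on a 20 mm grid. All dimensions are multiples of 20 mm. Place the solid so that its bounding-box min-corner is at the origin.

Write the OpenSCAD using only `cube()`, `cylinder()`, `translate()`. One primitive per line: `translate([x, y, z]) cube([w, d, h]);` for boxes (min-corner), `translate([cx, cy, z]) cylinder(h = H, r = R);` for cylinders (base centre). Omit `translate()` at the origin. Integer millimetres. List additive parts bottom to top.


cube([240, 240, 100]);
translate([20, 20, 100]) cube([200, 200, 100]);
translate([60, 60, 200]) cube([120, 120, 120]);


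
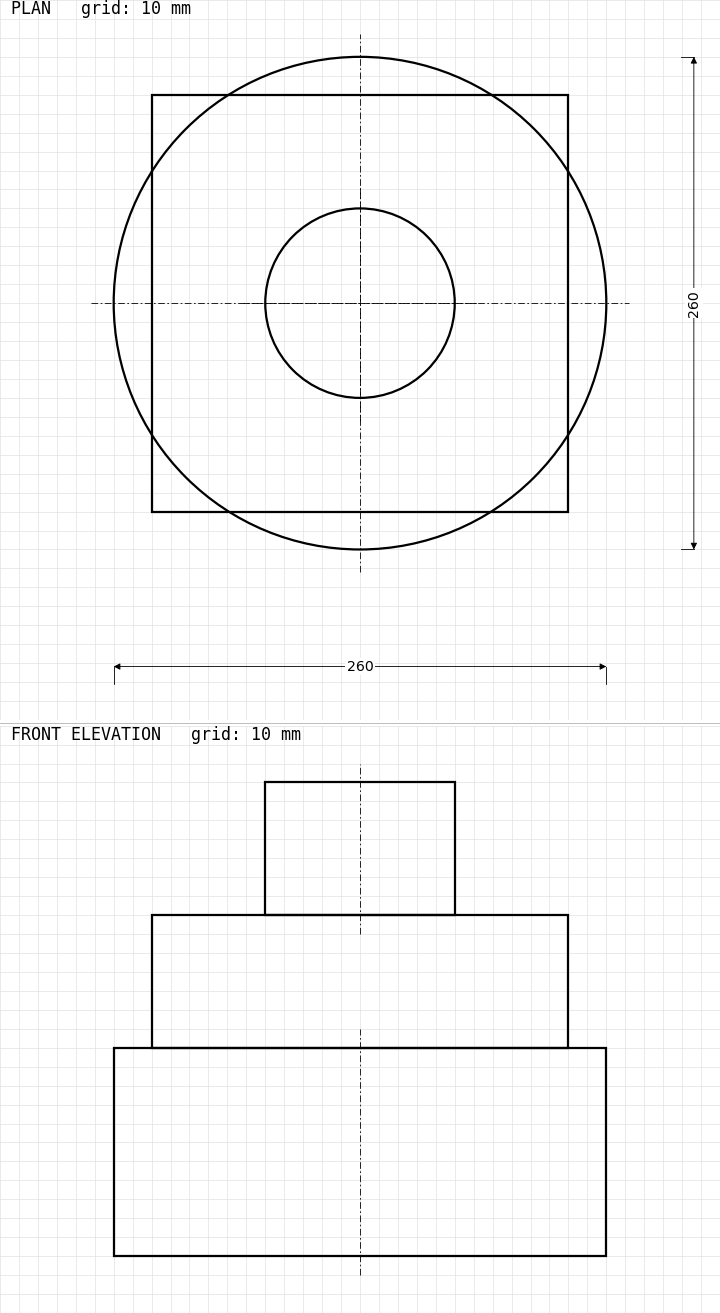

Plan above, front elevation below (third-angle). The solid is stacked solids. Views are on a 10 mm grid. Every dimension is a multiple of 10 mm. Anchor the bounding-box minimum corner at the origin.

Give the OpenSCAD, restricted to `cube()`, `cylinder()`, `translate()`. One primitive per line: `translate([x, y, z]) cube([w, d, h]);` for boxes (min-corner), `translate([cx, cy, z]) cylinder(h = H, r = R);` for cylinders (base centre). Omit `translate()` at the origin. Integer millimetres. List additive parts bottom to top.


translate([130, 130, 0]) cylinder(h = 110, r = 130);
translate([20, 20, 110]) cube([220, 220, 70]);
translate([130, 130, 180]) cylinder(h = 70, r = 50);
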